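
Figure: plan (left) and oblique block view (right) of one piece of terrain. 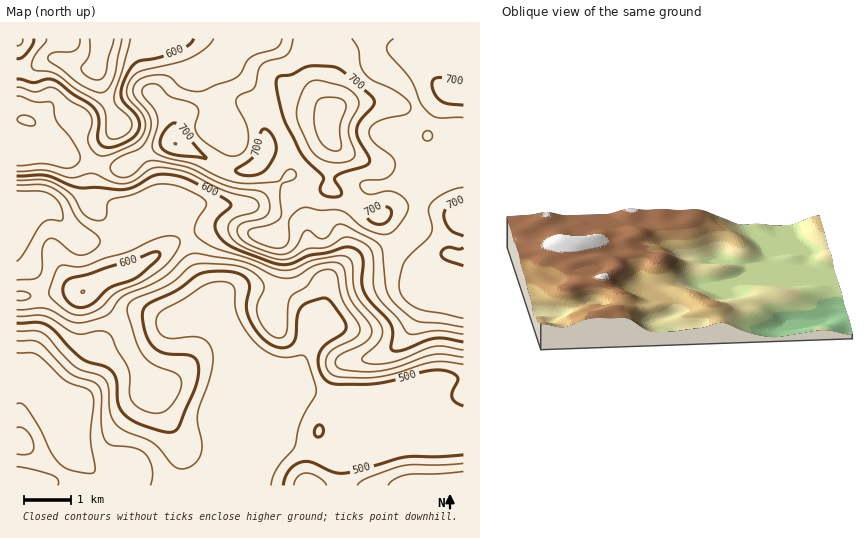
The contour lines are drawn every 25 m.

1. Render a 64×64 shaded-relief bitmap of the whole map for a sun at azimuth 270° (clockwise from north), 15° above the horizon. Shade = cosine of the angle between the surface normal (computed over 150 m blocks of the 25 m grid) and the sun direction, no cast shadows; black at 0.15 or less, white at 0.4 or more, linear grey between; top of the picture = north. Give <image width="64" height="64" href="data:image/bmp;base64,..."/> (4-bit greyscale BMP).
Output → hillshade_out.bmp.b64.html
<image width="64" height="64" href="data:image/bmp;base64,Qk12CAAAAAAAAHYAAAAoAAAAQAAAAEAAAAABAAQAAAAAAAAIAAATCwAAEwsAABAAAAAAAAAAAAAAABEREQAiIiIAMzMzAERERABVVVUAZmZmAHd3dwCIiIgAmZmZAKqqqgC7u7sAzMzMAN3d3QDu7u4A////AHeIiIh2Zmd3iaqYd3d3d3d3eKzcp1RFeImZmYh3d3d3iIiHd2Zndnd5qql3Znd3d3d3m8uXVEVoiZmZiHdnd3d3d2ZmZ3h2ZomqqYdmZ3d3d3eKu5ZERWeIiZmYdmZ3d3dlVEVomYdmeaqph2VWd3d3d3mqhlRWZ3eImYh2Znd3dlQzRXmql2Z5qqmHZEZ3d3d3d4mXZVZ3d3d4h3Zmd3dlMiJWeruXd3iaqYdURWd3d3d3eZh1Vmd3d3d3dmd3d2QhE2d6y6iIiJmYdlRFd3d3d3d4qoZFZ3d3d3d3d3d3VCElZ3rMuZiIiIdlQ0Z3d3d3d3iqlkRnd3d3d3d3d3dUITZ3es3KqZmIdlQzRnd3d3d3eKuWRGd3d3d3d3d3d1QiVnd53dy6mYdlQyJWd3d3d3d3mpZFZ3d3d3d3d3d3VCRnd3nO7cqZh2UyIkZ3d3d3d3eKl1Vnd3d3d3d3d3dUNWd3eM7+26mHZTIRNnd3d3d3d3mXZnd3d3d3d4d4iFVFd3d5zv/bqYdlQhEld3d3d3d3eJh3d3d3d3d3iIiIZVZ3d4m979ypd2VDIRRnd3d3d3d3iXZmZmZmd3d4mZh2ZniZmavd26h3ZVQhE2d3d3d3d3ebmHZmZVVWZniJmHd3irupmrzLqHZmVDISVnd3d3d3eL25d3ZlRERFZ4iId3irzKmImqqYZmZVQyJGd3d3d3d53tuXd2VDMzRWeIh3ibzMuYiJmYZVVWZUIkZ3d3d3d3rf7KiId1QyI0VniHeKzMuph4iYdURFZmUzRnd3d4h2ec7sqZmYdkMiNWeIZ4rMy6h3eIhkM0VnZURWd3eKqGRXrMupmqqpdTM1aIhmisy6l3d4h1ISRWd2VWZ3eLynQjWKqqqrvMuXU0VoiGZ5vLqHZniGQRJFZ3ZmZ3eL3KYgFGiaqrvM3Ll1RWiIZnmruoZWd3UxEkZ3d3d3d63clRAUZ4mrzM3dy4dmeIhmaKu6hlVWVCESRnd3d3d5zduEEBRnebzN3d3LqHd4iGZnm7qFQzMzIiNGZ3d3d3rdynQQFGeKzN3d3Muph3iIZVeau5YyERIjM0VWZ3d3i93JdCEkV5vN3d3My6h3d3dmVoq7ljEAATNERERWd3eLzLl1QzRWi97t3My7mHZmd2Znm8uXQhESIzMzM0Vmd4rMuYZVREWL7/3czLqXZmZnZmiry5dkQzMiIzMyM0Vniru6h2VURYvv/czMuYdmZnd3ibu5iHdmZDESIiIjRWeJq7qYdUM0e+/tzMupd2Z3d3iau5h4mYiHQyEREiNFZ3mru6hkMiR77+3dy5h3d3d3iJu6dmeZmZh1QyERNGZ3eKu7qGMRJGi93d3LmIiIiHeJq6hlV5mYiZh1MQE1d4iJq7uoUhI0Roq83cqYiJiHd5mrl1RXiZiImZhTIkaImau8u5cxE1UzWKvNuYiJmYdmmruWRFeZmHeJmXVEV4mqzNy6hSAUdjJGmruod4mZl3eau4VFaJmHd3iIh2Vomaze26h0ISWHQkeaqoZmeJqYd5q6hlaKqYZmd3iHd4mavN3KiHUyNodUabuoZDVnm6mHiamGebuoZVZ3d3d4iaqrzKiJl1NGd1V6u6dTI2ebuph4mXeb3JZURnd3d3iJqqqpmJq6dVZ3Zoq6l1MjV5u6mHiYiL3rhUNFZ3d3d4mZmZmJrNuGVndniYiIZDNHmrqYeIiKztp0RFVmZ3d3iJmZmYm825dniHd2Znh1RFaJqZh3eJvduWVWZURWd3iImqqZiKu7l3iYdlRFZ3ZVZ3eJiGZorNuXZnd1MjVneJmru6h3eJmHiZh1QzVndmZ3d3eIZWeruXZomYUgFGeIq8zLmHZmZneJmHVERWZmZ3d3d3dlV5qnVWirliATV4mszLmIdlREZ4mZdlRWZlVWd3d3d2VWiYZEWKunMRRomau6h3iIZDNXmqmGVVVVRFZ3d3d3ZmZ3ZUNGi7lkRomZmYdUaJmFM1iruYdkMzREVnd3d3dmd3dUMiRpupiau5dlVDRYq6dDWLy6l1IRI0Vmd3d3d3d3dkMiEkervN7bhTIiNWisuERpzLqGMAAkVmd3dmd3d3dlMzIQFYve//tzESRnd6y4VHrMuoUQADVnd3h2Znd3dlQ0QwAEed//+3MRNnd3rLdWi8y5dAABNWd3d3Zmd3dlQ0VkAARoz//qdCJGd3irl2esy6l0AAE1Znd3dmZndlQzRnQABHnf/9p1MjZ3ebqGeby6qXUgATRWZmd3dmZmVERWUwAFi+/+uXVDNWeKqHeJu7qZhjEBNFVmZ3iHd1VWZEQyAEjO/9uHZURGZ5mXd5qquph2QhE0RVVnmZh3RFd0IRETe//+uFRVVWd4iYeImZqqmHZTIjRFVniqqHdEaIQAATWd//2nQzRWeIiIiJmZmaqHZVMiNFVWibqXZkVocwACRq7//adDNFZ4iIiZqpiImYZVQyJFVmeaqYZmVWdiACNXrv/8mGVVZnd3iZq6mHiZdlVDM0VneJmYdmZUVVMjRVed/9qYh3d3d3d4q7qHd4h2ZVM0VneIiHdmd0MjREVVVp3+yYiIiIiHdniaqYd4h3d2VDRneIiHZmd3MQE1ZlM1nO64d4iZmZh3Z4mYiZmHZ3dkRGeIh3Zmd4chATVlMSSM7rhmeImaqYdmZ4iauoZmd2VFaIiGZmZ3hzEBNmUgFHvuyGZ3eJqql2ZmeJvLhmZ3ZURomYZmZ3d3"/>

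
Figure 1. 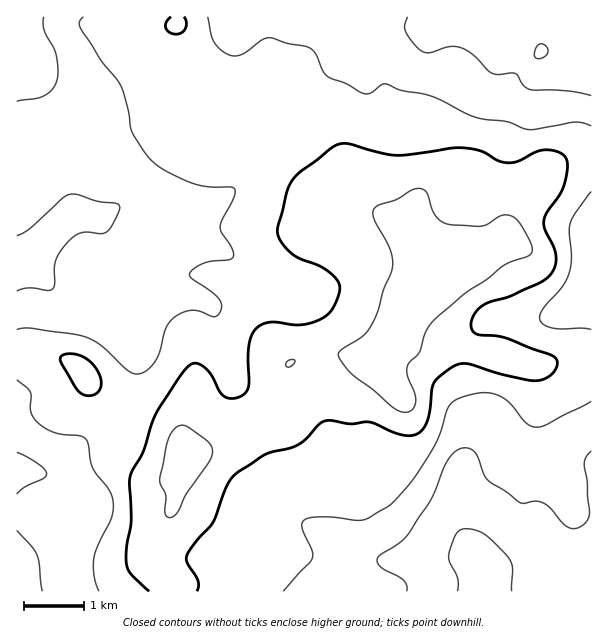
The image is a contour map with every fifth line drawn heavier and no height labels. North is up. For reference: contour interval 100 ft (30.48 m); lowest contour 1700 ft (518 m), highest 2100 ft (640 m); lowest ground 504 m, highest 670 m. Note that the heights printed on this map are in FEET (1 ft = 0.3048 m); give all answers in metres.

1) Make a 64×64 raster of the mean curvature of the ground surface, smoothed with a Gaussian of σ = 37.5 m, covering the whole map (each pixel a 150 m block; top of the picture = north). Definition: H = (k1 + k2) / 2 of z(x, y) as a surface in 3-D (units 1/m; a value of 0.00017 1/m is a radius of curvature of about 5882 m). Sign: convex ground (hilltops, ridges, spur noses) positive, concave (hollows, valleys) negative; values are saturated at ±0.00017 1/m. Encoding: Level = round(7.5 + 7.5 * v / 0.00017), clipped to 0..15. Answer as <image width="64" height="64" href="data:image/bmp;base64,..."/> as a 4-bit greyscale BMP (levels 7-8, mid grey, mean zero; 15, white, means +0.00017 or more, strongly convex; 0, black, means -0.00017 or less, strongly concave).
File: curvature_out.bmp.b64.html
<image width="64" height="64" href="data:image/bmp;base64,Qk12CAAAAAAAAHYAAAAoAAAAQAAAAEAAAAABAAQAAAAAAAAIAAATCwAAEwsAABAAAAAAAAAAAAAAABEREQAiIiIAMzMzAERERABVVVUAZmZmAHd3dwCIiIgAmZmZAKqqqgC7u7sAzMzMAN3d3QDu7u4A////AFV77ZVpupirzv/ah3eJmHeJqYrMzNzLmZmGNHrNyph3VWndlVi7qaq83LmIiau5iImZm7qrzLqYiZYzWKzKmIhVV7ymRqzKmIiIdmZ5vLl3iZmrhUVnd2Z4hjJGiZmZiFVVi7dEe8uFVWZUNFeJh3eJqqhBABI0RWZkIkVmZ5mYZlV6yVNZ3YVEVmVEVWdneJqpYyNEM0VmZUMkZ3ZWiZh3ZnrKZFjNuHdmVod3d4iZmGQiSKmHd3d2Q0abqFWJmIiIm8llV6vMzJZXmXeImZhkMjWbuqh2ZlVEWL3JZoqZiJmrp0RFeb3/yGeXZmd3dUNFebqauWVURFVnvbhnmqqImqp0IRSKvN7aiHVFVlVERniaqYq5ZlVEeHabp2eaqoiaqFMQA4zKq8upY0VmZmZ4mZmXiqmIdUWahoqXZ5mZmaqWQyESfdqJq8pzNWd4iZmYiYeJqZh1RauWeYd4iIipmGRFVUSO+4iay3M1ZniZmYiIh4maqGQ1mpiId3iIiHZUM1iZd6/9qIm6czVmZ4iIeImYiaqoYxOJmZh3iIiJMyIkeruXi925ibt0VmZniIiIq6iImrlSAmiZmHeId4gzRVVpunQ1jMqJzad4dUVniImruYiKu2ECV5mYiId2ZmZ4dlipYxFb3KvuuZl0RFZ3iJqpdmi8gxNXiIeJh2VmeJmXVohkIUvuzN2pqpd3dVZ3eJhUV72kJGZ3d4mXVWeImZhlZmUySu/bqHerzN23VWZ3dTNYzrUkZVZ4mpdUZ5mruoVFVUNI39p1RpvN7+pUVmdTJIzupCV1NGirqGVomqq7p1VVVEe+2mRFeZmc62RWZkIn3/5yJWQiR6u5d3iZiJqpmGVVVYvbdVVnZFraZVd2Mkv//UAUUxE2q7mIiHdlWKzchlVlacyWVFVDarhVaJczj//7MCVUIkerqZiIdkI2vv+mVWZovbhkNEWLtkRpl0bP/7UiVmU0aJqpmZl1MSfP/6ZVZnisynM0V621M1iGev/HMjVnh2eJmqqZiIdDa//9hlRFeKzLczZ4z9hUVni//XM1d3iZm8u7u6l3qqrf//plQzRorMlCR4rf/bmIi//5VZuoeJrv/93dyofe////t1QyI2i8tiJYms3u7tus/9hYzJZ4iv//7d3dy+7u3Lp1QzM0ec2kEmmqqZrN25mryXjKVFd4z/uYib3uy5h2ZVREREWL3qQTiruXZWiYVEjMmblCNWZnZDNFab2YZDM0RFVVVordpCWLu6dTNFVDN72oqmIjVDIhAREkeZdkM0RWZmZVaJqENXmql1QzRVVGq5istzIjNEQyEBJHunVEVmd3Z2VEVlM0Znd3ZlVWd1abl4vcgwAliGQyEkbslUVneId4l1REM0VmZmd3ZVZ3Vqy3aM/XIBWKlkMzRf2ERneJhnm6hmVWiZhmZmVUVWVGrbhmnfx0NGiZhlRVunVoiJmGabupmZq7qGVVVURFVDWKqGVq3tp0NHvbdVQSSKqYmnVpu7qqu7qGRFZmVFZ2Q1aJhle//7YyXP+mQwAq3KmpZWirqYiZhkM0V4h1WKhTNHu4Zp//2XV9/8YzEAfduqhVeaqXZmZTNGZomXaLyVIjfdp3r//Lzd//tTOSAXzcp1aamXZWZUNYqpmqmb3ZQiWv/Iiu6ov//+x0M+gQGM2mWKqHZmiIdnrLqau83bcyWd/8h5umau/qZUMz/GACiWNZuXdmeJqpmrqYi8y5hUWd/sllZ2RZzKUQI0PtpQASEUeYZmZmZ4mqqXZ6ynd2ad7KmFM0RGmqliAURMy6UAAjNFVmZlRERomYdnq5ZniLy5mZYyM0epmqdDRUu7uTFIlkNWZlVUMzV5h2irl4mpmHesuEIjWKmK7qhlSqq5Vq3JZFZlVWZUM1eIiauZq7llV77rZDNZqHr/64U5mqhozbl2ZmZniIdTNHiZmpq7qFRXrdyWVFeZie/8hCiaqHiqh2ZmeImauoUzV5qZmruXZVaJqqmHZoh53/2UKZmXZ5l2VWiqqrzMp0NFeZiKuod2ZVZ4mruXZVjf/rdMuYdmiYdVeaurzMyoVDRWdnm7h3dmVVZ4rLqEJc/9yo7ah2Z4mXeJqZqru6hlQ0REWKqIiHdlVWeJqqc0nLq7rtuYdmeamImYiJqqmIdkRENHmYd3h3ZniIiJqnRXd5u9upmHZnmYiIiIiZmYqpdmVWiZh2eIiJq7mHeKlDVmiruomZh2Z3d3d3d4mYi9uYh3eJmGVoiazduXZomENXeaqoeJmYd3d3dmZ3iYd63KmYd4iHVWiKztuWRGeXRHiaqYdWeJmHd3d2ZmZ5hmi6mZh2eIdUeInMp1MzV4ZFeZqpZURnmHZmZ4h2ZnmGZ5mIiHZ4h1WId4hkRERWdkRmd4dUNFeHVERXrLhmeZdoiHiIdmiHVpp1VVVWZlZ3Q0Q0RFVVZ3ZEVnnv2WZ5l2iYiJmHZ4dnu4U0Z4iYZoh2VTIidmd3ZVaavP/HVomXaJmZmphmdmi8lkR5qqlmiZmZdkR3d2VEas3MynVWiYZXmZiJmHZmaLuoVXq7qWV4mrupiHdlREaLupiHZnh3VEaJh3iZh2VXmphUabuoVGeau7qZdmZmeaqYd3eKy4UzRomHZ4mXZlVndkNHmodUV5u6mYlmebzMzKmImb7/lDNGiph3iZiIdlVVVERnZmVXm6mHiGaM//3My6q7z/+lNEaKqXeImZqoZ3iHVDRFZmebqHd3"/>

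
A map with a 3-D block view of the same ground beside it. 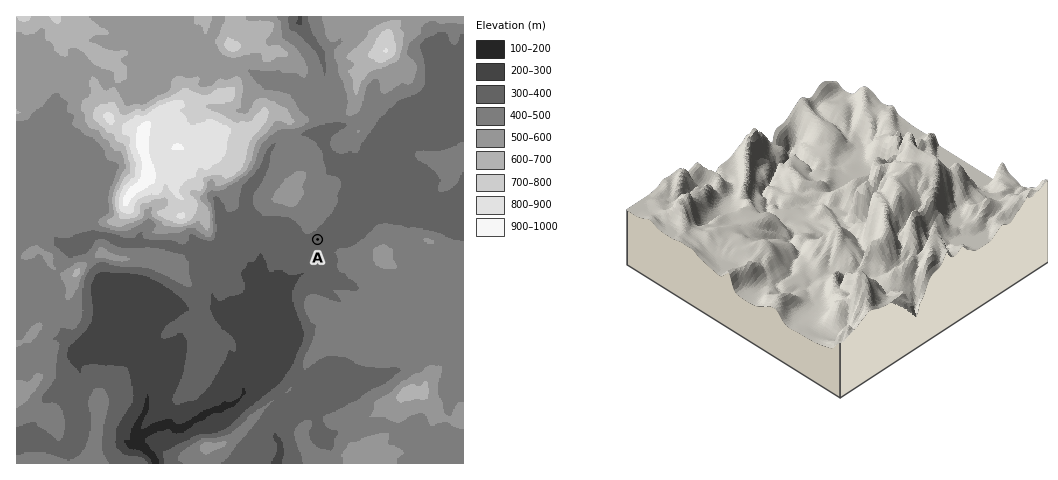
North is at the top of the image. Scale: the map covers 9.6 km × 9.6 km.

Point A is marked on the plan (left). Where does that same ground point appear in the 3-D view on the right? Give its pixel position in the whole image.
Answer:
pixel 802 250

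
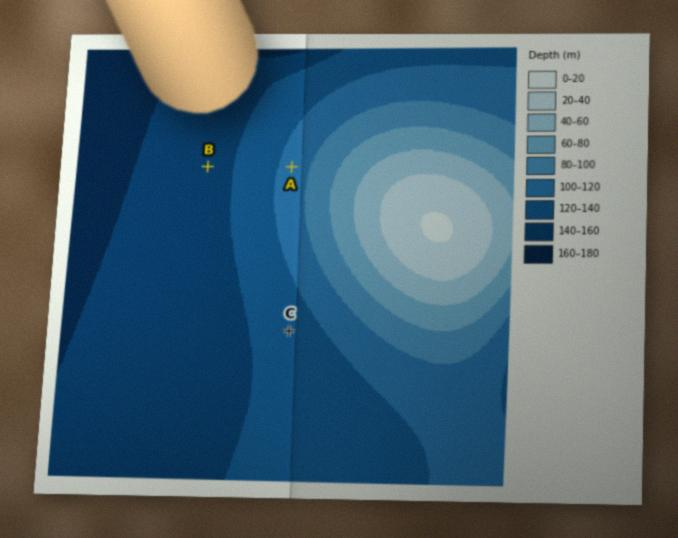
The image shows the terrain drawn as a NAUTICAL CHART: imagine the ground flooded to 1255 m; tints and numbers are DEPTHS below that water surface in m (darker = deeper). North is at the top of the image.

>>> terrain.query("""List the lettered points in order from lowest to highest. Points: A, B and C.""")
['B', 'C', 'A']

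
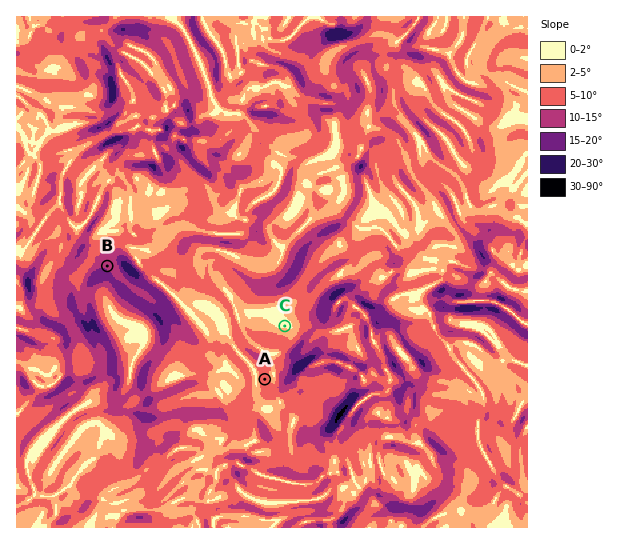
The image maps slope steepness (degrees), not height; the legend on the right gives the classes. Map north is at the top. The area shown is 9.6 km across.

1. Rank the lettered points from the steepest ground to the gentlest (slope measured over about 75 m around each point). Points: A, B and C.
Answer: B A C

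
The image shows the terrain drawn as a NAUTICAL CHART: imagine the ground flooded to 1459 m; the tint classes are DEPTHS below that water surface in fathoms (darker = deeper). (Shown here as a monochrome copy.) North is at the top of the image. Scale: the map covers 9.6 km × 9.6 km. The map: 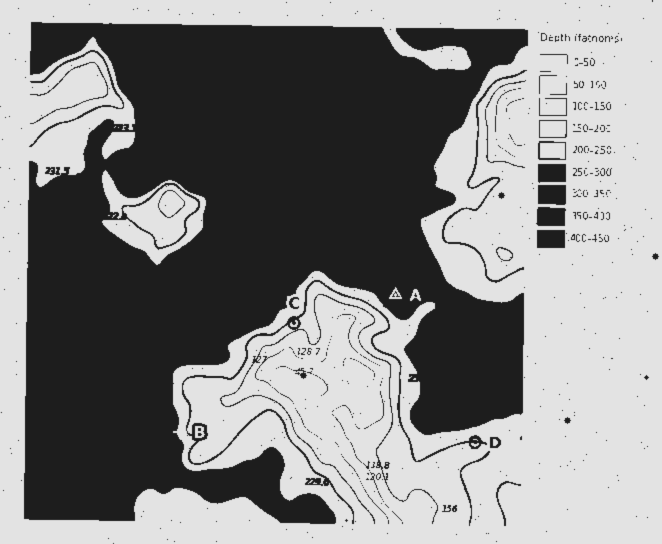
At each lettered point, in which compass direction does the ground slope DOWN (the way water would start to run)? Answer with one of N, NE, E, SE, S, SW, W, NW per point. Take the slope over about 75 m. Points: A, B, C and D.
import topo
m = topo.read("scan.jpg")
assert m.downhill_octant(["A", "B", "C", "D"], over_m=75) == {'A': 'E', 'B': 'W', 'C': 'NW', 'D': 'N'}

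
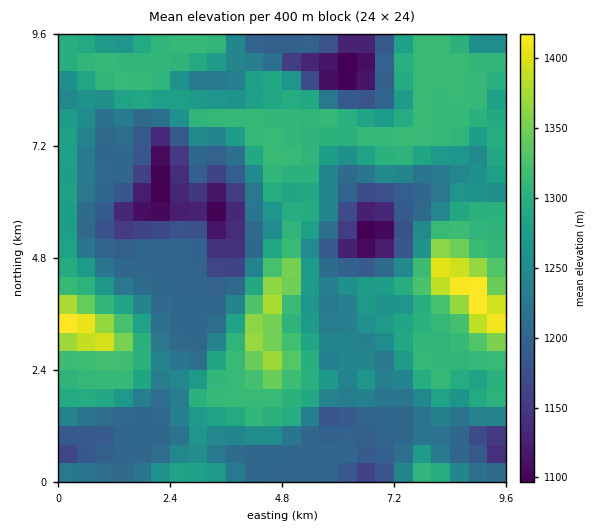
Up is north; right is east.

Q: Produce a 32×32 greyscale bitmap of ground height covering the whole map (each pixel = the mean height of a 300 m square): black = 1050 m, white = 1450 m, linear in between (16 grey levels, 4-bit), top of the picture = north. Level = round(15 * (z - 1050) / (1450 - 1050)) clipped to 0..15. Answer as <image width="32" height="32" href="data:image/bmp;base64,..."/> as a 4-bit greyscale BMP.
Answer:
<image width="32" height="32" href="data:image/bmp;base64,Qk12AgAAAAAAAHYAAAAoAAAAIAAAACAAAAABAAQAAAAAAAACAAATCwAAEwsAABAAAAAAAAAAAAAAABEREQAiIiIAMzMzAERERABVVVUAZmZmAHd3dwCIiIgAmZmZAKqqqgC7u7sAzMzMAN3d3QDu7u4A////AHdmZniZmXZmZmZVRXmph2ZWZmZniHZmZmZmZUVol2ZVRVVmZniHZmZmZmZWZ4ZlMlZVZmZnh3iIdmVWVmZmZUR2ZmZmd5iaqZhlVWZmd2Z3mYh2ZnmqqqqZdmZmZnh5mZqqmXZ5qqqqqZh4h3eZmJmqqqqHeJqqu6qYeId5qqmaqqqql3Z5qsy6l3h3iqqqqrvMupZmaKvMuoeHd5qqqqvd7cqGZmeby6qHd3iaqqrM7tupdmZmisupd3iImaqs7tyqmHZmZnrMqXZ4mImqve2qqXdmZmZovbl3eIiJrN7bqZdmZmZlV6zKd4iIms7u2pmGZmZmVEWaunZVVnm+27qXZlZmZlM1eqllMiNXrMqql2VVVWZSNWipdUIiRpu6qZZkMzNEMjV4qYZCIlaJqqqXZUIiMyI1iJmXVDRWZ5qZl2ZTIjQyNomZl2VFVmeIiJdmZSI1Q1aKmZdmZ2ZneIiYZmUyNVVnmqqXZ4iId3eJmGZmQjZmaKqqmYiaqpmYiZhmZkNWd4qqqqmaqqqqqZmYdmZVaKmqqqqqqqqqqqmZiHZ3d5qqqqqqqYh3iqqqqXiImZmYiHiZmYZUVoqqqqiImqqqhmZ4mZdCIjaaqqqpmaqqqpiHeIdTIiI2mqqqqqqqqqqqqXZlREMiNpqqqpmZiIiaqqqGZmZlMzWKqqh3"/>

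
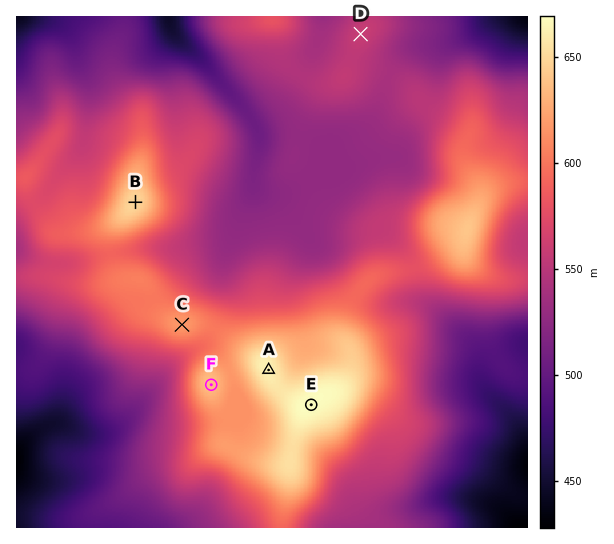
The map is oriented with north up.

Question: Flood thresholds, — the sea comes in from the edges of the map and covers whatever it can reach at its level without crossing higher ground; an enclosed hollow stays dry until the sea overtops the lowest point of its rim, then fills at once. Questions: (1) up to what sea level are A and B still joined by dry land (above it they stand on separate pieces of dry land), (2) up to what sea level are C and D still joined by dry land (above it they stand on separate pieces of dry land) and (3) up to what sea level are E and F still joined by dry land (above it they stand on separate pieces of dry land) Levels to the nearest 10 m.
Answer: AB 590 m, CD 540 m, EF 620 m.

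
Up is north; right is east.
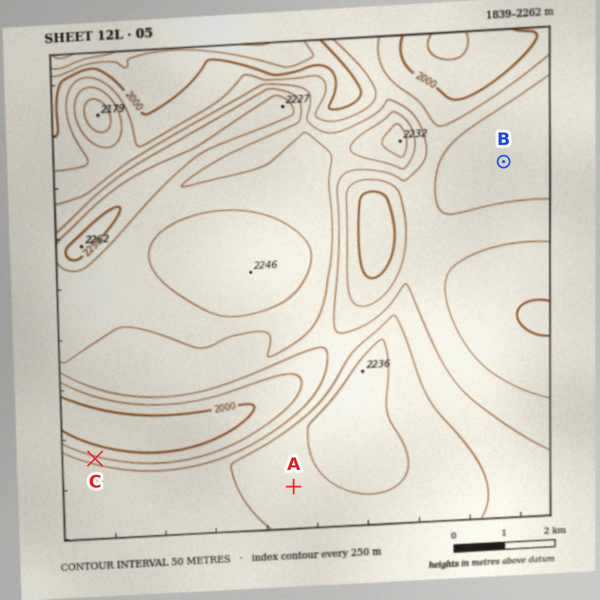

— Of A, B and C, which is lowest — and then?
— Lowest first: C B A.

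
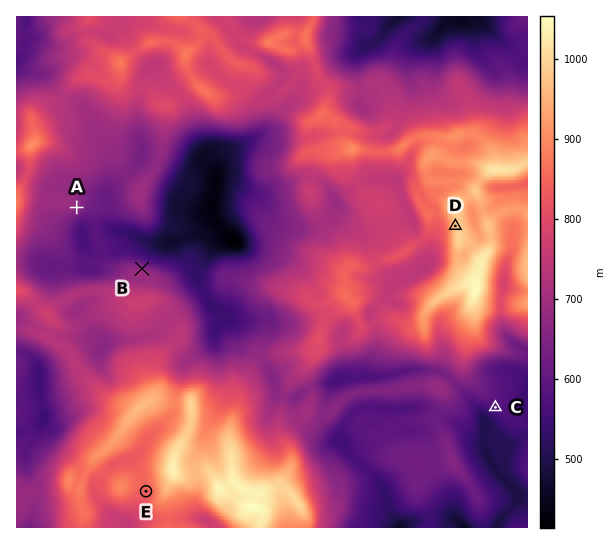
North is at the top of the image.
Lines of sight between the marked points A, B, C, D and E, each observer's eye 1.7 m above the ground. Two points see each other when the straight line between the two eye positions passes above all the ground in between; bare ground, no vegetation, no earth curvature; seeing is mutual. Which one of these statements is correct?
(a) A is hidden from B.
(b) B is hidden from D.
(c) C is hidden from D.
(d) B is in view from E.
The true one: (c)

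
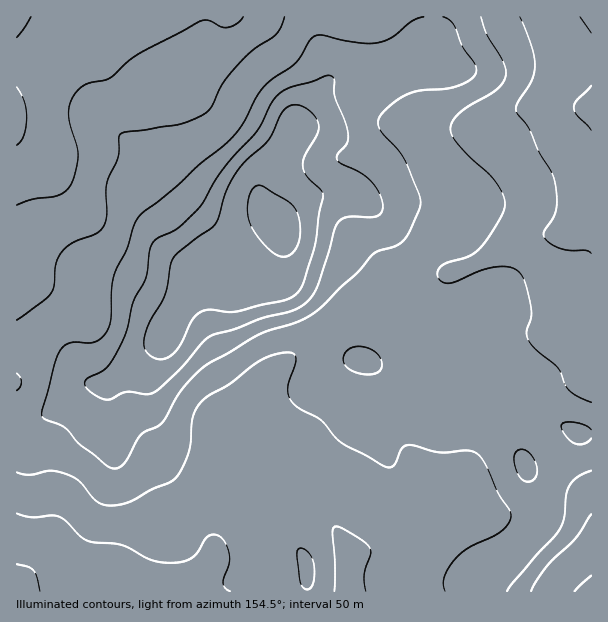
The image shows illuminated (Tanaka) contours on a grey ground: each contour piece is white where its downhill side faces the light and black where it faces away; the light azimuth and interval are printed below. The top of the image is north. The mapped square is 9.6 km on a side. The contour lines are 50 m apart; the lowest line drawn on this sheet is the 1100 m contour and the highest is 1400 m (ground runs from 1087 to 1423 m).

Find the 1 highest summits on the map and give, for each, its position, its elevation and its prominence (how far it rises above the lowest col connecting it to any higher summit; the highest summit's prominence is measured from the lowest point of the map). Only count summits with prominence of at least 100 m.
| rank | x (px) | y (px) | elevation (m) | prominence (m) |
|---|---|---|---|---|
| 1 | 279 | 228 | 1423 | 336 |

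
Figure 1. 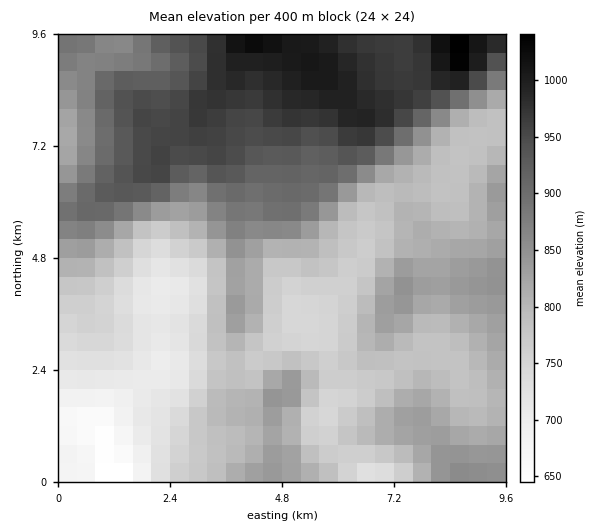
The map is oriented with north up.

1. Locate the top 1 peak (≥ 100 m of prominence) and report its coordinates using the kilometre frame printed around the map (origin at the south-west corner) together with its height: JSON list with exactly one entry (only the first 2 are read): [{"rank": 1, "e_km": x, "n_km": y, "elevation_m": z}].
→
[{"rank": 1, "e_km": 8.59, "n_km": 9.16, "elevation_m": 1045}]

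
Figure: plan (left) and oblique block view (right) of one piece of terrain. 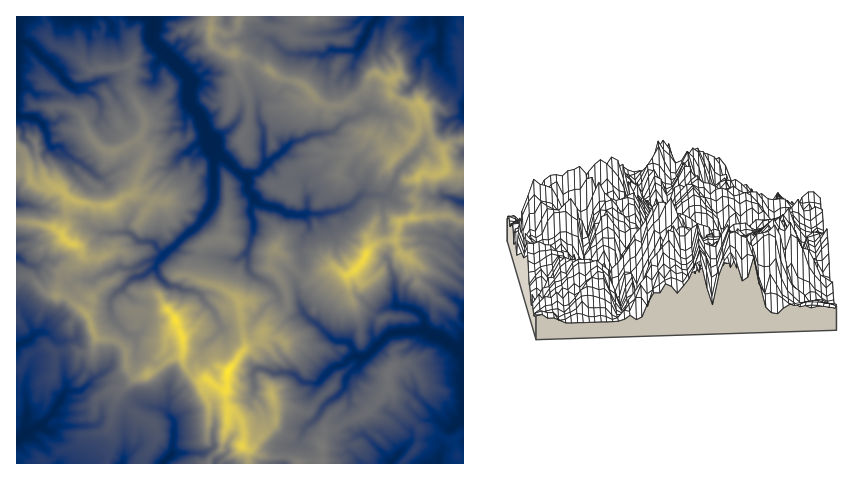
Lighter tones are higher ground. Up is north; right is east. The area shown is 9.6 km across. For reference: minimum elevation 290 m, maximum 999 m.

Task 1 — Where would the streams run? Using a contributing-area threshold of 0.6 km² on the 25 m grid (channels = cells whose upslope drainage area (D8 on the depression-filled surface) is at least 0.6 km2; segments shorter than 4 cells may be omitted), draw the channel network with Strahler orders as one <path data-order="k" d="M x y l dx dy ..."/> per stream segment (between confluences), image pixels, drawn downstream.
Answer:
<path data-order="1" d="M124 459l-2 4"/><path data-order="2" d="M173 453l-11 10"/><path data-order="1" d="M202 453l-29 0"/><path data-order="1" d="M383 453l8 8 0 1"/><path data-order="1" d="M399 453l0 1-1 0 0 1-7 7"/><path data-order="1" d="M300 440l0-2 5-11 7-4 7-7 4-10 6-6 7-3 8-8 2-11 2-3 13-13 0-2 3-2 3-2"/><path data-order="2" d="M24 433l-7 6"/><path data-order="1" d="M52 431l-5 0-5-4-2 0"/><path data-order="2" d="M40 427l-5 0-6 6-5 0"/><path data-order="1" d="M437 417l11 11 4 0 6-5 5-2"/><path data-order="2" d="M168 414l6 7-1 32"/><path data-order="1" d="M164 410l4 4"/><path data-order="1" d="M168 403l0 11"/><path data-order="1" d="M26 399l1 17-2 4 0 12-1 1"/><path data-order="1" d="M253 393l2-3-2-18 4-3 8 0 9 5 4 0 1-2 9 0 7 3 10 8 13 0 2-1 14-15 7-2 8-7 7-2"/><path data-order="1" d="M95 378l-1 0-14 13-14 0-5 7 0 4-6 5-1 5-14 15"/><path data-order="2" d="M356 356l11 0"/><path data-order="2" d="M367 356l22-22 2-1 5 0 1-1 28-2"/><path data-order="1" d="M136 353l1-4-1-13-2-1-7-1-14-14-2-6 0-5-1-1 0-7 2-4 6-6 4-1 9-11 6-2 4 0 7-6 7-4"/><path data-order="1" d="M208 342l14-13 0-2-6-9-2-7-12-12-1-4-2-2-5-2-8 0-10-5-7 0-2-1-8-8-4-10"/><path data-order="1" d="M47 333l-9 0-10 8-8 2-3 3"/><path data-order="2" d="M425 330l5 4 14 5 19 16"/><path data-order="1" d="M300 305l4 8 8 8 4 2 17 17 2 1 13 1 3 4 5 10"/><path data-order="1" d="M278 295l-1-3-7-8-15-7-6-6-1-4 0-11-2-1 2-4"/><path data-order="1" d="M92 280l11-7 8-1 6-5 16 2 13-7 12 0 1-2"/><path data-order="1" d="M393 276l2 2 0 21 1 1 0 4 4 3 11 1 7 4 6 6 1 3 0 9"/><path data-order="2" d="M155 267l4-7"/><path data-order="1" d="M34 266l-9-3-4-4-4-2"/><path data-order="2" d="M159 260l3-4 6-5"/><path data-order="1" d="M236 259l3-1 9-7"/><path data-order="2" d="M168 251l33-29 12-20 0-3 1-2 0-40-7-9 0-11"/><path data-order="2" d="M248 251l3-10 0-4 2-5 0-11-2-5 0-9 2-5 0-6"/><path data-order="1" d="M452 242l11 11"/><path data-order="1" d="M304 236l4-5 1-8-4-7-3-1"/><path data-order="1" d="M102 232l25 0 4 2 9 8 12 0 10 11 3 0 3-2"/><path data-order="2" d="M302 215l-15-1-9-6-18-4-7-8"/><path data-order="2" d="M306 214l-4 1"/><path data-order="1" d="M29 206l-1-2-11 0"/><path data-order="1" d="M447 197l4 0 5 4 7 1"/><path data-order="3" d="M253 196l-5-6 0-9-6-6"/><path data-order="2" d="M361 195l-12 12-2 0-4 2-3 0-5 2-6 0-4 3-19 0"/><path data-order="1" d="M306 193l1 2 0 18-1 1"/><path data-order="1" d="M363 190l-2 5"/><path data-order="1" d="M98 176l-18-15-5-1-4-3-4-3-7-8-5 0-1 1-4-1-2-3-1-10-5-9-4-5-5-2-12 0-4-4"/><path data-order="3" d="M242 175l-25-23-1-2 0-9-6-4-3 0"/><path data-order="2" d="M264 167l-7 6-5 0-3 2-7 0"/><path data-order="1" d="M178 159l5-6 5-1 8-8 10 0 0-10"/><path data-order="1" d="M413 158l-15 14-6 14-7 9-24 0"/><path data-order="3" d="M206 134l0-3-4-7-1-6-2-5-7-7"/><path data-order="1" d="M186 117l6-7 0-4"/><path data-order="1" d="M390 117l-2-2-9-2-4-3-5 0-15 8-8 1-14 13-13 1-1 1-7 0-11 6-4 0-6 3-13 12-5 3-9 9"/><path data-order="1" d="M101 108l-2-7-5-7-7-4-10 0-4-3"/><path data-order="3" d="M192 106l-3-3 0-16 1-2 0-7-25-25"/><path data-order="1" d="M258 103l0 14 1 1 0 4 5 8 0 29 1 1 0 5-1 2"/><path data-order="2" d="M73 87l-2 0-4-7-18-18-6-3-15-16-2-1-8 0-1-3"/><path data-order="1" d="M104 80l-6 1-6 3-4 0-7 3-8 0"/><path data-order="1" d="M17 73l0-34"/><path data-order="1" d="M154 67l11-12 0-2"/><path data-order="1" d="M440 63l0-20"/><path data-order="1" d="M419 59l7-7 9-2 2-3 3-4"/><path data-order="1" d="M357 55l0-6"/><path data-order="3" d="M165 53l-13-14 0-7 2-5 0-5-1-2-5-3"/><path data-order="2" d="M357 49l4-3 3-8 3-3 3-10 7-8"/><path data-order="2" d="M440 43l0-18-1-1-1-7"/><path data-order="2" d="M17 39l0-22"/><path data-order="1" d="M270 39l11 10 7 5 31 0 1 1 5 0 4-5 27 0 1-1"/><path data-order="1" d="M111 22l-6-5"/><path data-order="1" d="M356 22l8-5"/>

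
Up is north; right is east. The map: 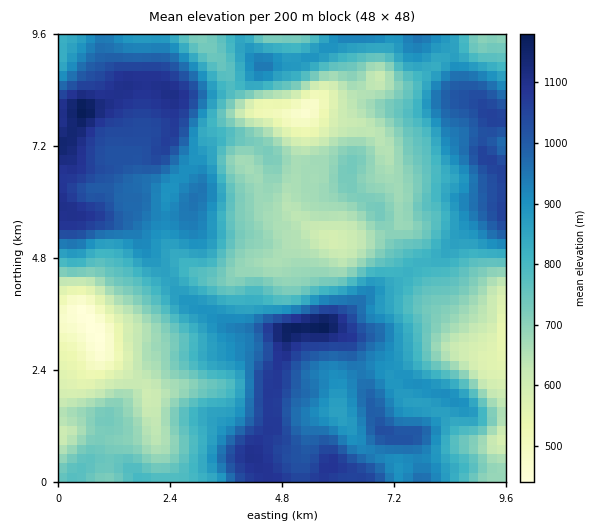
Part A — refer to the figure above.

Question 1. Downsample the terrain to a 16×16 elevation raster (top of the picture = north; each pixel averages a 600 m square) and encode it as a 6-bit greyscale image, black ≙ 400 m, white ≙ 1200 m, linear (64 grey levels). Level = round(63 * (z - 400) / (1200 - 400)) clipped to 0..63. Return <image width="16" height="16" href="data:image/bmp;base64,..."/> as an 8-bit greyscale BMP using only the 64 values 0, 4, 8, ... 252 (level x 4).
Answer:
<image width="16" height="16" href="data:image/bmp;base64,Qk02BQAAAAAAADYEAAAoAAAAEAAAABAAAAABAAgAAAAAAAABAAATCwAAEwsAAAABAAAAAAAAAAAAAAEBAQACAgIAAwMDAAQEBAAFBQUABgYGAAcHBwAICAgACQkJAAoKCgALCwsADAwMAA0NDQAODg4ADw8PABAQEAAREREAEhISABMTEwAUFBQAFRUVABYWFgAXFxcAGBgYABkZGQAaGhoAGxsbABwcHAAdHR0AHh4eAB8fHwAgICAAISEhACIiIgAjIyMAJCQkACUlJQAmJiYAJycnACgoKAApKSkAKioqACsrKwAsLCwALS0tAC4uLgAvLy8AMDAwADExMQAyMjIAMzMzADQ0NAA1NTUANjY2ADc3NwA4ODgAOTk5ADo6OgA7OzsAPDw8AD09PQA+Pj4APz8/AEBAQABBQUEAQkJCAENDQwBEREQARUVFAEZGRgBHR0cASEhIAElJSQBKSkoAS0tLAExMTABNTU0ATk5OAE9PTwBQUFAAUVFRAFJSUgBTU1MAVFRUAFVVVQBWVlYAV1dXAFhYWABZWVkAWlpaAFtbWwBcXFwAXV1dAF5eXgBfX18AYGBgAGFhYQBiYmIAY2NjAGRkZABlZWUAZmZmAGdnZwBoaGgAaWlpAGpqagBra2sAbGxsAG1tbQBubm4Ab29vAHBwcABxcXEAcnJyAHNzcwB0dHQAdXV1AHZ2dgB3d3cAeHh4AHl5eQB6enoAe3t7AHx8fAB9fX0Afn5+AH9/fwCAgIAAgYGBAIKCggCDg4MAhISEAIWFhQCGhoYAh4eHAIiIiACJiYkAioqKAIuLiwCMjIwAjY2NAI6OjgCPj48AkJCQAJGRkQCSkpIAk5OTAJSUlACVlZUAlpaWAJeXlwCYmJgAmZmZAJqamgCbm5sAnJycAJ2dnQCenp4An5+fAKCgoAChoaEAoqKiAKOjowCkpKQApaWlAKampgCnp6cAqKioAKmpqQCqqqoAq6urAKysrACtra0Arq6uAK+vrwCwsLAAsbGxALKysgCzs7MAtLS0ALW1tQC2trYAt7e3ALi4uAC5ubkAurq6ALu7uwC8vLwAvb29AL6+vgC/v78AwMDAAMHBwQDCwsIAw8PDAMTExADFxcUAxsbGAMfHxwDIyMgAycnJAMrKygDLy8sAzMzMAM3NzQDOzs4Az8/PANDQ0ADR0dEA0tLSANPT0wDU1NQA1dXVANbW1gDX19cA2NjYANnZ2QDa2toA29vbANzc3ADd3d0A3t7eAN/f3wDg4OAA4eHhAOLi4gDj4+MA5OTkAOXl5QDm5uYA5+fnAOjo6ADp6ekA6urqAOvr6wDs7OwA7e3tAO7u7gDv7+8A8PDwAPHx8QDy8vIA8/PzAPT09AD19fUA9vb2APf39wD4+PgA+fn5APr6+gD7+/sA/Pz8AP39/QD+/v4A////AHBsdGx4mMzYyNTIsKSgfFxQaGBQbJTE1MC8pLi8nHBMUGBcTHCMoNC0nKC4oJiUZDQ4SExgdJTQvKSoqJyUdEAoGDhUdJCkyNC8uKSMZEQ0GBQ8XHyYqMjk6NCshGBMOCA0WHiUjISEhKSsmHxsYERkaHyQhHRgWFhcZICEgHRgrJicnJiQZFhQRERcbICQnNjMuKiomGhUTExUZGB4oMDQwLiopJxkWFRYZFxcgKDE3MjAxKiMXGBUWGRUZICsyOTQyMy8hGhMMDhMUGyUtMTk4NTU0JBYOCgoSFx0qMTIsMzU1MCIiJiAXFxQeJisnJCwqKiMbIyIgJSQjKCYgGw="/>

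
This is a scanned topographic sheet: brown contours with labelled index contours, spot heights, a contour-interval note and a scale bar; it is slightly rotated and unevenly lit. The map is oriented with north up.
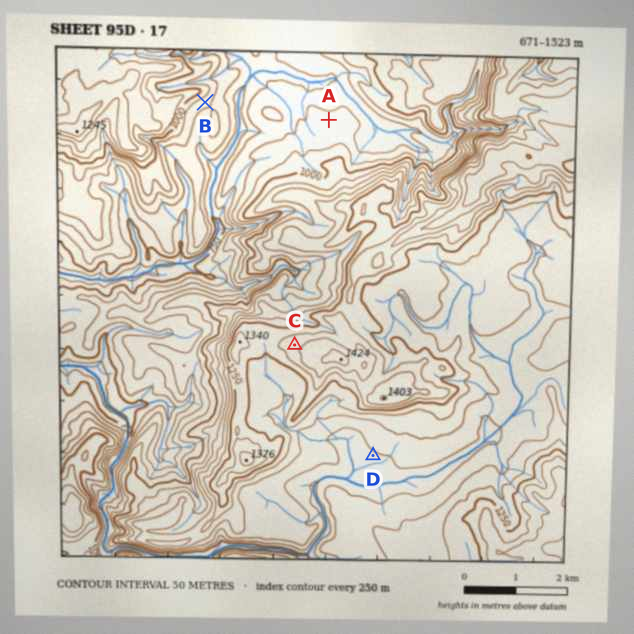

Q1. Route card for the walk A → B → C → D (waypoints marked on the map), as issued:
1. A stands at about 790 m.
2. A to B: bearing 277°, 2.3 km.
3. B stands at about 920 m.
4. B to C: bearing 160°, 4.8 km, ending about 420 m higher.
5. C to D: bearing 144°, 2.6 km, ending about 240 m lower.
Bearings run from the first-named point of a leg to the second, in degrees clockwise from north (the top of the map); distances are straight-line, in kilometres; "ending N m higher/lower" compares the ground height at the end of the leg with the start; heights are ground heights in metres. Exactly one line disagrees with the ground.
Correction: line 1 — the height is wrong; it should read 930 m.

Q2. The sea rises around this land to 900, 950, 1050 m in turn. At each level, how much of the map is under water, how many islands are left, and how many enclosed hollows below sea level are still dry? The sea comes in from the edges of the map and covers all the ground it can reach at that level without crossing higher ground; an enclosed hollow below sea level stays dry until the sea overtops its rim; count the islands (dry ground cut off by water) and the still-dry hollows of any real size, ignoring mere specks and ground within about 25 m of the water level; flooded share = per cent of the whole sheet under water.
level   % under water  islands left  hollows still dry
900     21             0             0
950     27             0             0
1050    37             0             0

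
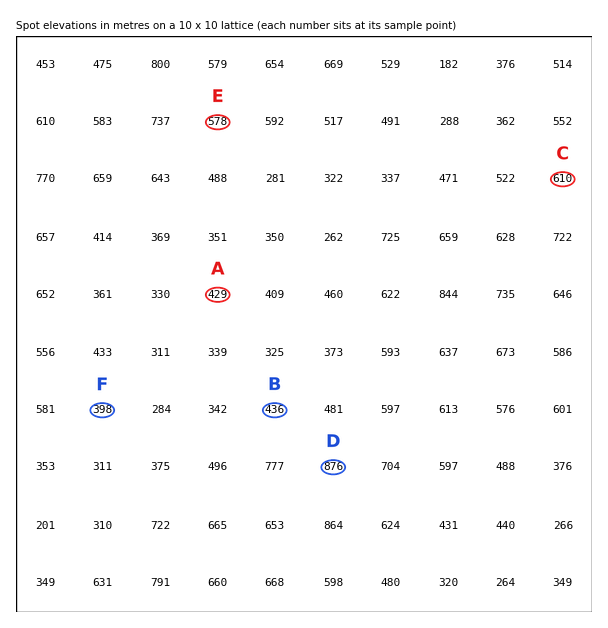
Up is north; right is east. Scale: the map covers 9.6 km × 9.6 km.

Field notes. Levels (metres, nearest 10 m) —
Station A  430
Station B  440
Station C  610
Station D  880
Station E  580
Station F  400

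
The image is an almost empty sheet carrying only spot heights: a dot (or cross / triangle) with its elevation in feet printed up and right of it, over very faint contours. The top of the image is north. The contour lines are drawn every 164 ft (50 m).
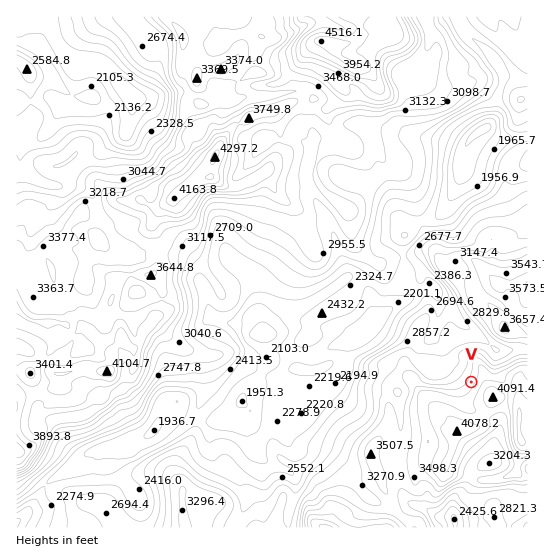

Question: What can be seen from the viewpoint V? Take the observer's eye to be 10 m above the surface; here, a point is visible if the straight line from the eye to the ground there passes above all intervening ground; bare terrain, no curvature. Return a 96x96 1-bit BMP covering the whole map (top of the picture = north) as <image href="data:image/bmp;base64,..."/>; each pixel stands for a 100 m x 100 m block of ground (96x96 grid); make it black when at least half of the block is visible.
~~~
<image width="96" height="96" href="data:image/bmp;base64,Qk2+BAAAAAAAAD4AAAAoAAAAYAAAAGAAAAABAAEAAAAAAIAEAAATCwAAEwsAAAIAAAAAAAAA////AAAAAAAAAAAAAAAAAAAAAAAAAAAAAAAAAAAAAAAAAAAAAAAAAAAAAAAAAAAAAAAAAAAAAAAAAAAAAAAAAAAAAAAAAAAAAAAAAAAAAAAAAAAAAAAAAAAAAAAAAAAAAAAAAAAAAAAAAAAAAAAAAAAAAAAAAAAAAAAAAAAAAAAAAAAAAAAAAAAAAAAAAAAAAAAAAAAAAAAAAAAAAAAAAAAAAADAAAAAAAAAAAAAAADwAAAAAAAAAAAAAAD4AAAAAAAAAAAAAAD8AAAAAAAAAAAAAAD+AAAAAAAAAAAAAAD/gAAAAAAAAAAAEAD/vAAAAAAAAAAAOAD/vwAAAAAAAAAAOAD//8AAAAAAAAAAcADAf/gAAAAAAAAB8ADAfP4AAAAAAAAB8ADAf/8AAAAAAAAD/ACA//+AAAAAAAAP/4AA/n+AAAAAAAAf/wAAwHfAAAAAAAA//wAAAHfgAAAAAAA//gAAAHPgAAAAAAA//gAAADPwAAAAAAB//gAAACP/AAAAAAD//AAAACP54AAAAAB/+AAAAAP/8AAAAAB/gACAAAf//AAAAAA/gAAAAA3//gAAAAA/gAAAAAj//wAAAAA/wAAAAAD//4AAAAAewAAAAAB//4AAAAAOwAAAAAA//8AAAAAOwAAAAAA//8AAfAAGbwAAAAAf8+AAPwAGf4AAAAAf4//8HwACfwAAACAf4///B4AAf0AAADAf5///w4AE/+AAADAfx///4cgf/9AAABB/z///+f4/94AAABB/////////54AAAAA/////////hwAAAAAf////////DgAAAAAf///////8OAAAAAAf///x//f4AAAAAAAf///h//AAAAAAAAD////h//AAAAAAAAD//7/D9/wAAAAAAAB//7//9/4AAAAAAAB/////5/4AAAAAGAB/////5/4AAAAAGAA/////7/4AAAAAAAAf////3/4AAAAAAAAH//////8AAAAAAAAH////+P8AAAAAAAAD////4H+AAAAAAAAB////wH+AAAAAAAAAfz/+gH/AAAAAAAAAHwf8gP/AAAAAAAAABwP8gf/AAAAAAAAAB4H8h//AAAAAAAAAB4D8//+AAAAAAAAAB4B8//+AAAAAAAAAA4A8f/+AAAAAAAAAAwAcP/8AAAAAAAAAAQAOH/8AAAAAAAAAAQAOPH8AAAAAAAAAAIB+eH8AAAAAAAAAAD//+P/4AAAAAAAAAB//+f/+AAAAAAAAAA//////AAAAAAAAAAB/v///gAAAAAAAAAAcH///wAAAAAAAAAAEH///wAAAAAAAAAAAH///4AAAAAAAAAAAf/x/4AAAAAAAAAA89/gfAAAAAAAAAAA/x/APAAAAAAAAAAA/z/AHAAAAAAAAAAAf//8DAAAAAAAAAAAP/B+DwAAAAAAAAAAH8B/DwAAAAAAAAAAD8B/hAAAAAAAAAAAB+A/wAAAAAAAAAAAAAH/wAAAAAAAAAAAAAH+AAAAAAAAAAAAAAAAAAAAAAAAAAAAAAAAAAAAAAAAAAAAAAMAAAAA="/>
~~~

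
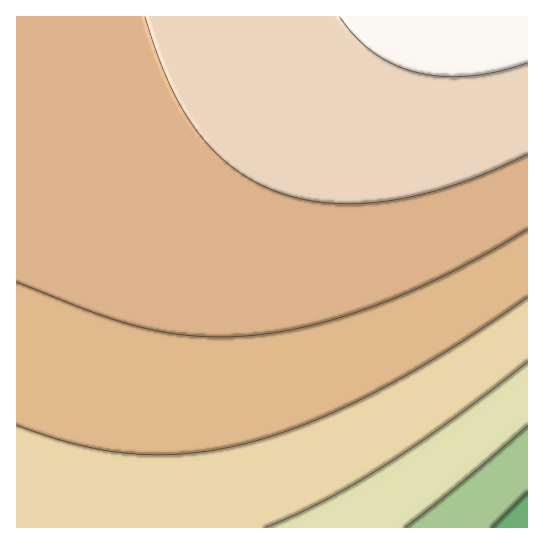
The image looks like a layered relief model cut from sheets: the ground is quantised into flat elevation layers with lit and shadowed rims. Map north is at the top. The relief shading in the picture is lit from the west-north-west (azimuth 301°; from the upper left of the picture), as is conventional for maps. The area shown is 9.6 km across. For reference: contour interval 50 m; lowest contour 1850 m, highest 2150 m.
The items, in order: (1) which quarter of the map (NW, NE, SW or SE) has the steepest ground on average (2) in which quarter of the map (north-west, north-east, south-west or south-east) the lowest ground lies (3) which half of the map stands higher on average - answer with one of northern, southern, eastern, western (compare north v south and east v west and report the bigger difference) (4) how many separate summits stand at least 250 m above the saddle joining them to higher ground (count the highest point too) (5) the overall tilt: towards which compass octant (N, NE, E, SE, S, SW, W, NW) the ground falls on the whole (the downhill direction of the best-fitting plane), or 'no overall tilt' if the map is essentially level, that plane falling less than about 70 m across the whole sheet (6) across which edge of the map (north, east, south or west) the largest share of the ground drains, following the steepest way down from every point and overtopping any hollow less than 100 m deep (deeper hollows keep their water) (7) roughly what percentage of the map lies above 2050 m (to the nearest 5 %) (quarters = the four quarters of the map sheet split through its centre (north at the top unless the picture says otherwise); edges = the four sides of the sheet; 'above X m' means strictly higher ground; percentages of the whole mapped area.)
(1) The steepest ground, on average, is in the south-east quarter.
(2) The lowest point lies in the south-east quarter of the map.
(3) Taken as a whole, the northern half is higher than the southern.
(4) There is 1 summit with 250 m or more of prominence.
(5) The general tilt is down to the south (the land rises towards the north).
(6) The largest share of the runoff leaves by the southern edge.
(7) Ground above 2050 m makes up about 55 % of the sheet.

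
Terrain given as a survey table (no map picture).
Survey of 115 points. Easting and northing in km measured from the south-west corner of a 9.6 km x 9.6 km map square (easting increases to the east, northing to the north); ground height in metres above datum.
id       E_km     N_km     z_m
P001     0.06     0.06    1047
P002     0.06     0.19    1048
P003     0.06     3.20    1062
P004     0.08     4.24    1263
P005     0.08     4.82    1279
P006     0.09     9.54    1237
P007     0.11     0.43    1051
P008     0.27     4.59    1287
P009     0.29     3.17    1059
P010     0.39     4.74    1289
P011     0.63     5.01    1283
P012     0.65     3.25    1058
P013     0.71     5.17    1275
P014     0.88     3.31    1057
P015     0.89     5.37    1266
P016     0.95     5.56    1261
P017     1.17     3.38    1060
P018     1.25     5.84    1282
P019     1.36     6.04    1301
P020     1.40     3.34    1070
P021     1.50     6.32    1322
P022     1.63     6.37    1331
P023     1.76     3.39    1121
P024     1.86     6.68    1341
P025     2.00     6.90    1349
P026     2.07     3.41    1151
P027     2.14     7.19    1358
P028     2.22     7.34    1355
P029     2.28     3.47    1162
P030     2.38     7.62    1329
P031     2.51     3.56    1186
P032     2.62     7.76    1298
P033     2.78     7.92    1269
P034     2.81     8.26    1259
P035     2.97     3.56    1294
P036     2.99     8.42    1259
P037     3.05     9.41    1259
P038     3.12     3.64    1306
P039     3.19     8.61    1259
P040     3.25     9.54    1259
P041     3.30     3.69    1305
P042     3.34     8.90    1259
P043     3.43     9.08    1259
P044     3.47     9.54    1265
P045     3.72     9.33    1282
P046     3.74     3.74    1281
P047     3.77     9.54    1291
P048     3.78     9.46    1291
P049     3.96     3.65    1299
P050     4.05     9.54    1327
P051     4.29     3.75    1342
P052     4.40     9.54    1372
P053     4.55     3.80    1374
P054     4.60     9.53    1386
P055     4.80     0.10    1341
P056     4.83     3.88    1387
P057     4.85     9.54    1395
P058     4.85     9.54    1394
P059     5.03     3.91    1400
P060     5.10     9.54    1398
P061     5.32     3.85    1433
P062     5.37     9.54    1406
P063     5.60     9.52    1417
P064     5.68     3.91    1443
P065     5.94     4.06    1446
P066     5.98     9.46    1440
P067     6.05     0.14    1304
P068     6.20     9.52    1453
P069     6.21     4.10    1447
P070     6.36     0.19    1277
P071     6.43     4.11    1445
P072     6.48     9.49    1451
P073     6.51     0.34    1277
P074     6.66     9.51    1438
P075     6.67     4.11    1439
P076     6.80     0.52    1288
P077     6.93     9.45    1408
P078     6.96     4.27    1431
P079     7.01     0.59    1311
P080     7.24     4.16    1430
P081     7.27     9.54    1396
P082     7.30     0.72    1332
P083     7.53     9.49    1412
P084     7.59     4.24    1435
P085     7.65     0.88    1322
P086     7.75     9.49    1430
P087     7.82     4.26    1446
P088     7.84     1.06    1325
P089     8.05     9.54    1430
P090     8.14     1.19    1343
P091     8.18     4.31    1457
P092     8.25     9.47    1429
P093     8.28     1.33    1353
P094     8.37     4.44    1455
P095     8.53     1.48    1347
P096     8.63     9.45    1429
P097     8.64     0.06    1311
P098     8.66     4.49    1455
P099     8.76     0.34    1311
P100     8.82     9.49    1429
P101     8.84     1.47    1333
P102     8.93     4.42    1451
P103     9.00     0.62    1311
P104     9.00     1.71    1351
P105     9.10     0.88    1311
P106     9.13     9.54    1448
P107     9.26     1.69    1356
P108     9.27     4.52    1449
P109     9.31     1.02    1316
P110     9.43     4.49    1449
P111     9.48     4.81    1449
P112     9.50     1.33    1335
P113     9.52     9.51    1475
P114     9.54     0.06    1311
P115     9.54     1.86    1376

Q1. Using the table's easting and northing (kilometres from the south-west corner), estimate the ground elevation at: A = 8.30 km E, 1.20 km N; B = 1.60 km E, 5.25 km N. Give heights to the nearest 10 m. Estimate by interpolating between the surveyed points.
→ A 1340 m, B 1300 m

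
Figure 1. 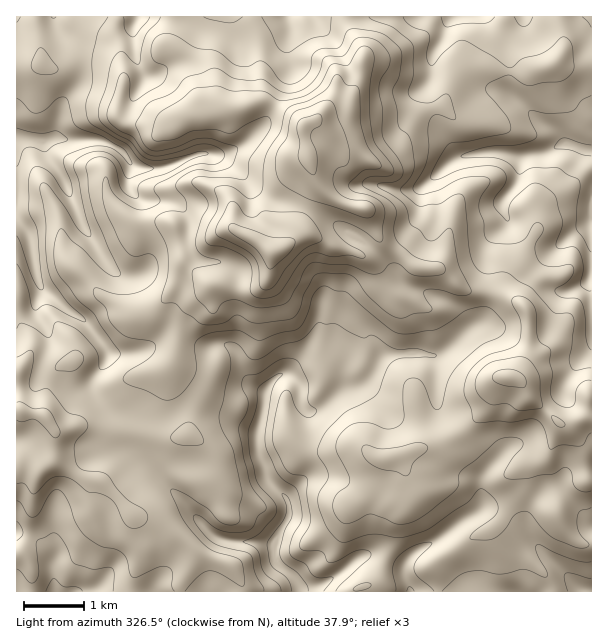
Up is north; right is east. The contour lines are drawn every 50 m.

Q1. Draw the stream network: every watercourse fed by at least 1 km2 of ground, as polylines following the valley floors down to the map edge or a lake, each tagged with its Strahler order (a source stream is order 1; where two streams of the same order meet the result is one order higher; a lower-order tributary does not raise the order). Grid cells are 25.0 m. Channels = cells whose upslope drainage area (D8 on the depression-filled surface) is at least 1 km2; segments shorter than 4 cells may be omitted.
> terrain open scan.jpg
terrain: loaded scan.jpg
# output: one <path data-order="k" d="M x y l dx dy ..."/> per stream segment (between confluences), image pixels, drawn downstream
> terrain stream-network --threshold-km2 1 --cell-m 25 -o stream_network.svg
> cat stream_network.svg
<path data-order="1" d="M95 588l-2 2-9 0-1 1-12 0"/><path data-order="2" d="M275 560l21 19 3 6 0 3"/><path data-order="1" d="M551 560l30 30 3 1 7 0"/><path data-order="1" d="M54 558l-1 3 0 30 1 0"/><path data-order="1" d="M357 558l-15 14-1 0-5 4-4 2-3 3-9 4-5 0-1 2-14 0-1 1"/><path data-order="1" d="M143 462l3 2 40 40 0 2 6 6 0 1 20 21 9 5 3 0 1 1 9 0 2 2 36 0 0 10 1 2 0 4 2 2"/><path data-order="1" d="M498 458l-12 12 0 1-4 6 0 30-8 8-10 4-24 20-21 10-14 12 0 3-1 2 0 10 4 8 2 7"/><path data-order="1" d="M107 407l-11-11-3-6 0-12 2-3 9-9 1-6 2-1 0-8"/><path data-order="2" d="M264 393l-1 18-2 2 0 4-1 2 0 4-2 2 0 4-1 2 0 18 1 1 0 5 5 7 0 5 1 1 0 3 2 2 1 6 5 4 0 2 15 13 0 3 3 6 0 8-2 0 0 4-6 8-4 9 0 9-2 1 0 5-1 1 0 8"/><path data-order="2" d="M341 390l-14 14-1 0-5 4-6 2-1 1-6 0-6-6-2-3 0-15-1-3-9-9-3-1-5 0"/><path data-order="2" d="M282 374l-3 1-13 14-2 4"/><path data-order="1" d="M344 365l0 22-3 3"/><path data-order="2" d="M434 356l-3 0-2-2-9 0-1-1-14 0-1 1-18 0-6 5-6 13-11 12-3 2-4 0-2 1-7 0-6 3"/><path data-order="1" d="M125 353l-17 0-1-2"/><path data-order="1" d="M236 353l3 4 3 12 3 3 3 6 12 12 1 0 3 3"/><path data-order="2" d="M107 351l-6-10-6-6 0-2-5-4 0-2-10-10-11-6-18-17-1 0-9-7"/><path data-order="1" d="M591 345l0-54-1-1 0-18 1-2 0-73"/><path data-order="2" d="M467 330l-18 18-2 0-4 5-9 3"/><path data-order="1" d="M321 321l0 5-7 10 0 2-11 12 0 1-21 23"/><path data-order="1" d="M36 303l3-6 0-3 2-1 0-6"/><path data-order="2" d="M41 287l-2-2 0-3-3-6 0-4-1-2 0-4-2-2 0-7-1-2 0-6-2-1 0-8-1-1 0-5-3-6-8-7-1-3 0-80"/><path data-order="1" d="M128 276l-5 0-6-3-13-13 0-2-6-7-2-5-3-3-1-4-9-12-3-6 0-3-3-5 0-3-3-4 0-3-9-18 0-3-3-6-15-21 0-3-2-2 0-7-6 0-1-2"/><path data-order="1" d="M395 272l4 6 0 1 8 8 6 1 1 2 5 0 1 1 8 2 7 4 3 0 9 5 21 21 0 6-1 1"/><path data-order="1" d="M192 254l-4-8 0-30-2-3-9-9-3-1-7 0-2-2-19 0-2-1-3 0-12-12 0-26"/><path data-order="1" d="M507 221l0-3-4-8 0-10 12-14 3-6 0-4 1-2 0-15 6-4"/><path data-order="1" d="M387 188l8 0 1 1 21 0 11-9 1 0 20-18 1 0 6-4 9-2 2-1 7 0 2-2 7 0 2-1 18 0 1 1 6 0 2 2 13 0"/><path data-order="2" d="M129 162l-3-6-4-4-2 0-6-6-6-3-3 0-1-2-5 0-1-1-35 0-1-2-8 0"/><path data-order="1" d="M230 159l-2-1-7 0-2-2-4 0-2-1-4 0-2-2"/><path data-order="2" d="M525 155l18-2 18-9 9 0"/><path data-order="2" d="M207 153l-7 0-2 2-7 1-5 3-3 0-4 3-3 0-5 3-4 0-2 2-4 0-2 1-19 0-2-1-6-2-3-3"/><path data-order="1" d="M225 153l-18 0"/><path data-order="2" d="M570 144l9 5 12 1"/><path data-order="2" d="M38 141l-6-1-2-2-13 0"/><path data-order="2" d="M54 138l-6 2-1 1-9 0"/><path data-order="1" d="M59 119l0 13-5 6"/><path data-order="1" d="M527 110l12 12 10 6 14 13 0 2 6 0 1 1"/><path data-order="1" d="M423 89l3-3 3-6 0-3 2-2 0-15 1-1 2-8 3-3 6-10 3-12 7-9 8 0"/><path data-order="1" d="M143 74l-8-17 0-12-1-1 0-20 3-4 0-3 1 0"/><path data-order="1" d="M290 35l0-18"/>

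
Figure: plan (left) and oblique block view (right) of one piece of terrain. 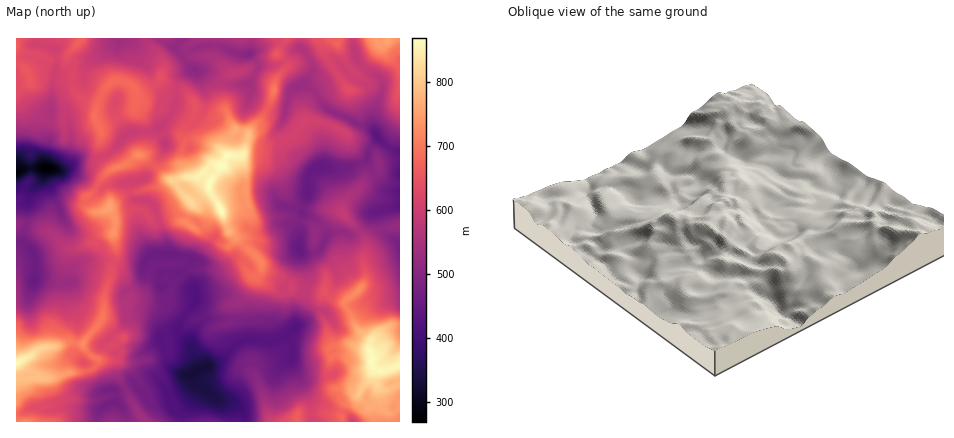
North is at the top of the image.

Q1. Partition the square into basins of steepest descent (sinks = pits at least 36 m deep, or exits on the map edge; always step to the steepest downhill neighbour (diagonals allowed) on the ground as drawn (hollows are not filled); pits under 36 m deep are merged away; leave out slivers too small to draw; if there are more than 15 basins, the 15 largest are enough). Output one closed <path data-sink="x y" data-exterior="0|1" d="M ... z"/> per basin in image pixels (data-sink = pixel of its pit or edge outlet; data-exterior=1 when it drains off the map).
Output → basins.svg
<path data-sink="198 370" data-exterior="0" d="M172 180l-4 0-12 7-28 6-19 13 7 16-3 12 3 24-4 8-8 30-1 20-20 28 2 6 7 7 4 1 2 4-6 7-4 2-20 2-14 5-32 0-4-2-2-6 0 52 326 0 3-16 7-4 7-8-11-6-13 0-5-14 0-12 3-6-4-6 5-4 16-2 20 6 0-10-15-14-10-24-15-4-6-6-4 2-24-4-12-11-20-9-3-8-32-30-9-24-8 2-4 4-2 8-4 5-6 2-6-3-4-6 6-12 0-4z"/><path data-sink="400 174" data-exterior="1" d="M328 38l-40 0-5 4-6 12 8 8 1 6-11 14-2 14-5 12-7 12-12 12-6 22-3 2-10-1-4 3-15 22-2 10 13 22 7 20 32 30 3 8 20 9 12 11 24 4 4-2 6 6 14 4 18-16 3-6-2-22 7-18 10-10 20-4 0-160-16-16-1-6 4-2-1-1-7 3 1 2-22 27-2 1-6-6-10 9-16-25 0-8z"/><path data-sink="48 168" data-exterior="0" d="M80 38l-64 0 0 186 20 2 18 10 10 11 9 3-4 2-2 16-6 12 1 26-8 18-2 20-2 3-12 3-22 14 2 12 4 2 32 0 14-5 20-2 8-5 2-6-13-10-2-6 20-28 1-20 8-30 4-8 0-12-3-10 3-14-7-16 19-13 28-6 14-7-28-25-4 0-12 9-12 5-10-9-4-12 1-16-2-6 33-15 4-10 14 8 10 2 3-3 1-8-6-5-18 3-10-14-12-4-6 1-7 7-9 19-2-4-12-4-9-11 0-26-5-6z"/><path data-sink="250 54" data-exterior="0" d="M286 38l-204 0-14 18 5 6 0 26 9 11 12 4 2 4 9-19 7-7 6-1 12 4 10 14 18-3 6 5-1 8-3 3-10-2-14-8-4 10-33 15 2 6-1 16 4 12 10 9 12-5 10-8 6-1 24 23 8 3 13-5-5-12 0-14 2-8 6-4 20 5 18 13 6-24 2-2 12 5 20-27 5-12 2-14 11-14-1-6-8-10z"/><path data-sink="34 280" data-exterior="0" d="M28 224l-12 0 0 139 22-13 12-3 2-3 2-20 8-18-1-26 6-12 2-16 4-2-9-3-20-17z"/><path data-sink="400 244" data-exterior="1" d="M400 226l-16 2-14 12-7 18 2 22-3 6-17 16 0 4 10 20 15 16 14-13 6-3 10 0z"/><path data-sink="352 422" data-exterior="1" d="M358 395l-13 11-3 8 0 8 33 0-1-14-6-1z"/>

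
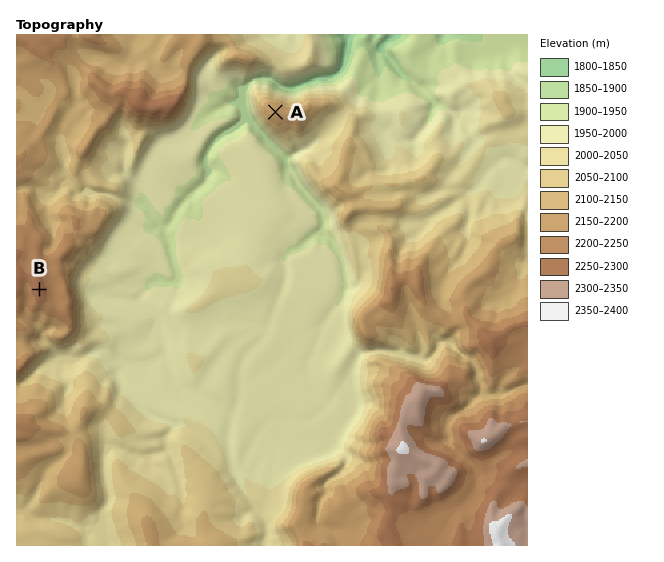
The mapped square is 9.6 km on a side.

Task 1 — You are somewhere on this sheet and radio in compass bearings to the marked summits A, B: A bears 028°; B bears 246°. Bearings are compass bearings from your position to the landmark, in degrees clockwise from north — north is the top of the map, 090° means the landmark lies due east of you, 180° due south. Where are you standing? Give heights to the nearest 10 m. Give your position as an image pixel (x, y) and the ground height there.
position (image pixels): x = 225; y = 207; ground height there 1960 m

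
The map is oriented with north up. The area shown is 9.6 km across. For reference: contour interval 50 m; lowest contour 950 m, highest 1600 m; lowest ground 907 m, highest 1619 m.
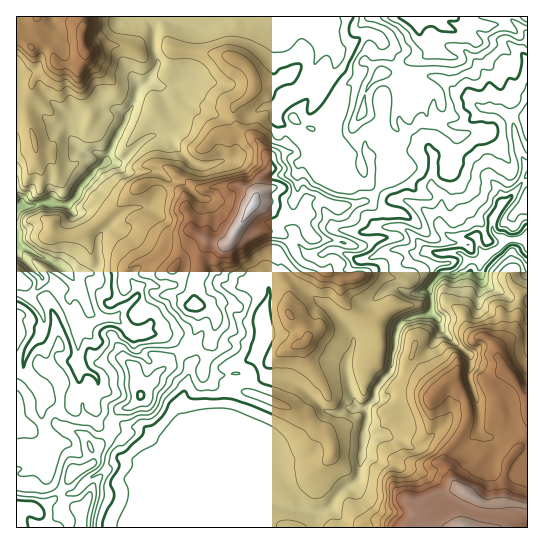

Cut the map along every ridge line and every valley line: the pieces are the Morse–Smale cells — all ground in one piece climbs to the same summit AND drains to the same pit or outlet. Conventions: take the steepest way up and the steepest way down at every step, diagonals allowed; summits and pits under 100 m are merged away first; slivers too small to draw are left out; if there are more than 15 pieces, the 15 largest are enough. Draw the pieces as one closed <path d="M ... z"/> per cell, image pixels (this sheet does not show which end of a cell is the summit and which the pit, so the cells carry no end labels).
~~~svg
<path d="M321 16l-168 1 0 25 4 24-8 15-10 8-3 10-23 44-6 19-14 11-24 31-4 1-24-2-12 4-7-2-6 4 1 214 16 6 10-1-2-21 6-10 10 6 13 0 3-5 6-13 0-42-3-25-7-20 9-9 9 14 1 7 6 6 21 3 18 13 33 4 8 5 8 11 13-18 2-8 2-11-4-9 0-19 6-17-1-13 6-17 13 4 10-1 25-39 5 0 24 13 18 0 3-2 1-13 5-3 9 0 14 6 8 2 29-7 5-5 2-5-10-5 4-6 0-14-3-10-3-3-16 4-14 0-6-3 4-6-2-18-18-20 24-50-2-12-19-20 5-6z"/><path d="M527 176l-11 15-16 15-7 12 0 12-11 3-5 4-27-1-28-28-17-8-14 0-13-9-8 9-29 7-8-2-14-6-9 0-5 3-1 13-3 2-18 0-24-13-5 0-25 39-10 1-13-4-6 17 1 13-6 17 0 19 2 3 2 9-4 16-14 19 8 10 0 12-12 34 6 13 13 13-11 10-8 0-23-9-12-9-16 0-13-8-2 3 0 13 8 6 2 13 6 5 12 4 14 17 16 7 14 1 7 5 23-13 18-4 8 1 23 22 16 6 33 7 18-4 10-15 20-15 5-48 3-7 0-16 8-9 1-9 15-18 8-45 8-7 24-6 1-14-3-10 10-14 15-2 15-13 12 0 5-5 9-4 10-11 23-1z"/><path d="M526 239l-21 1-10 11-9 4-5 5-12 0-15 13-15 2-10 14 3 10-1 14-24 6-8 7-8 45-15 18-1 9-8 9 0 16-3 7-5 48-6 6-11 5-13 19-18 4-33-7-16-6-23-22-14-1-18 7-14 10-16 7-5 6 0 21 355 1 1-287z"/><path d="M527 16l-116 0 10 21 8 8 2 6-5 5-20 7-12 9-13 1-12 12-4 8-2 18 14 5 17-1-1 8 7 11-3 17 6 14 0 6-5 5-11 4-10 10 14 10 14 0 17 8 28 28 27 1 5-4 11-2 0-13 7-12 16-15 12-16 0-8-8-13-9-36 17-23z"/><path d="M153 16l-71 0-1 6 3 5-3 6 0 8 4 14-7 13-5-3-15 0-3-3-3-13-13-10-8 8-6-7-9-2 1 170 24-5 24 2 4-1 24-31 14-11 6-19 23-44 3-10 10-8 8-15-4-24 2-15z"/><path d="M57 424l-13 3 3 4 0 11 5 5-3 19-33 8 1 54 155-1 0-21 5-6 14-6-5-5-17-2-16-7-14-17-12-4-6-5-1-11-5-6-5-2-8 8-11 5-6-12z"/><path d="M410 16l-88 0-2 7-4 4 7 10 9 6 5 10-2 14-22 39 2 5 16 18 2 18-5 6 7 3 14 0 16-4 3 3 3 10 0 14-4 6 8 4 28-18 0-6-6-14 3-17-7-11 1-8-17 1-13-3 0-15 5-13 12-12 13-1 12-9 20-7 5-5-2-6-8-8-6-16z"/><path d="M78 289l-9 9 8 27 0 37 6 7 10 4 4 5 2 12-6 12 3 8 17 9 6-10 14-4 6-6 28-37 12-9 1-3-4-7-10-7-33-4-18-13-21-3-6-6-1-7z"/><path d="M181 352l-14 10-34 43-11 3-6 5-3 4 1 3 12 7 16 0 12 9 23 9 8 0 11-10-13-13-6-12 12-35 0-12z"/><path d="M81 16l-64 0-1 21 9 3 6 7 8-8 13 10 3 13 3 3 15 0 5 3 7-13-4-14 3-15z"/><path d="M79 365l0 20-7 16-2 2-13 0-10-6-6 10 0 11 4 9 12-3 24 9 6 5 4 10 16-9 2-5-10-8-3-8-3-16 6-12-2-12z"/><path d="M19 423l-3 0 0 50 7 0 14-5 10 0 5-11 0-10-5-5-2-13-12 0z"/><path d="M527 96l-4 9-12 12 8 33 8 17z"/><path d="M98 411l-2 0 1 12 13 12 2-4 0-12z"/>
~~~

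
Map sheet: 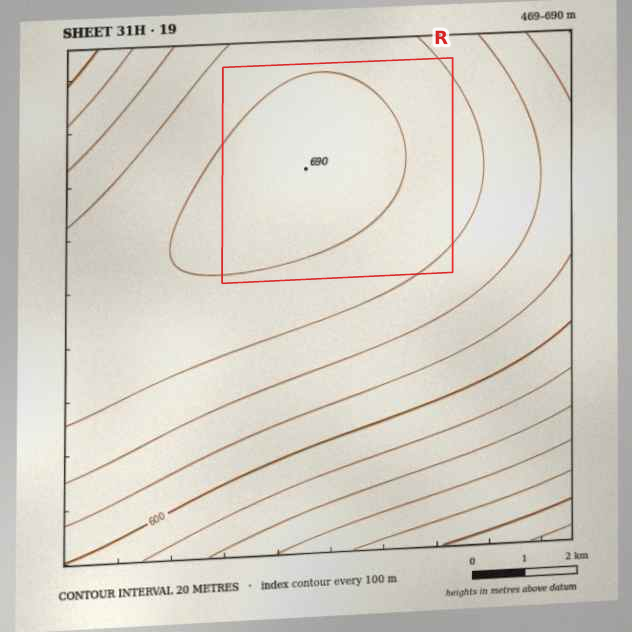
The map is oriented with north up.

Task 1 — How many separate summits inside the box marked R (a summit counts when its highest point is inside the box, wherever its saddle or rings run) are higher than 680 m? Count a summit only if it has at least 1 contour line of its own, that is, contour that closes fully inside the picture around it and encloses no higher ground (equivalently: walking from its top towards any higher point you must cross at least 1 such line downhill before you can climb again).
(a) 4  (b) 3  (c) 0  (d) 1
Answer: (d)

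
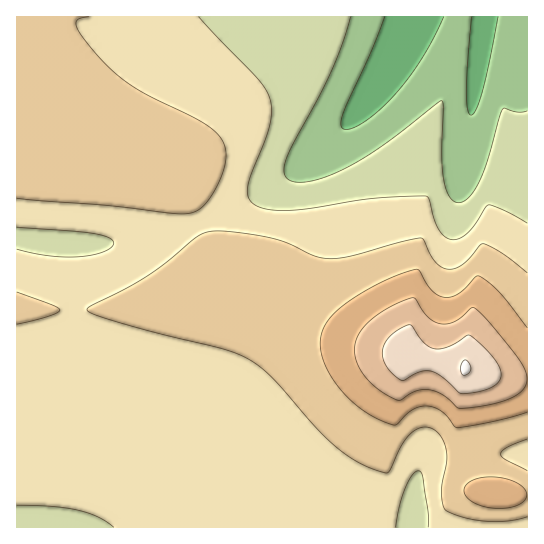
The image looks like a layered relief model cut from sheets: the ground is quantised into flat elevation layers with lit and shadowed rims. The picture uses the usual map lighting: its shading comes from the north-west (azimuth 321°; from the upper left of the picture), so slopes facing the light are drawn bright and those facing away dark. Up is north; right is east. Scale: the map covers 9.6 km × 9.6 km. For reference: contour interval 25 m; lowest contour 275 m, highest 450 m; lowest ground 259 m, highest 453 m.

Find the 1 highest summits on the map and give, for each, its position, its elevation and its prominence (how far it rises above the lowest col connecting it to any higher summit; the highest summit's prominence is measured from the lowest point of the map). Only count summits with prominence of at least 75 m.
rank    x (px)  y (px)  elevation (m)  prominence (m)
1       465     367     453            194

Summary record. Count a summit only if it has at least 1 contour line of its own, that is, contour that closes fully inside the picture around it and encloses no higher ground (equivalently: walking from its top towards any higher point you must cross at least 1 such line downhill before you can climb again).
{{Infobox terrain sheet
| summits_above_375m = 2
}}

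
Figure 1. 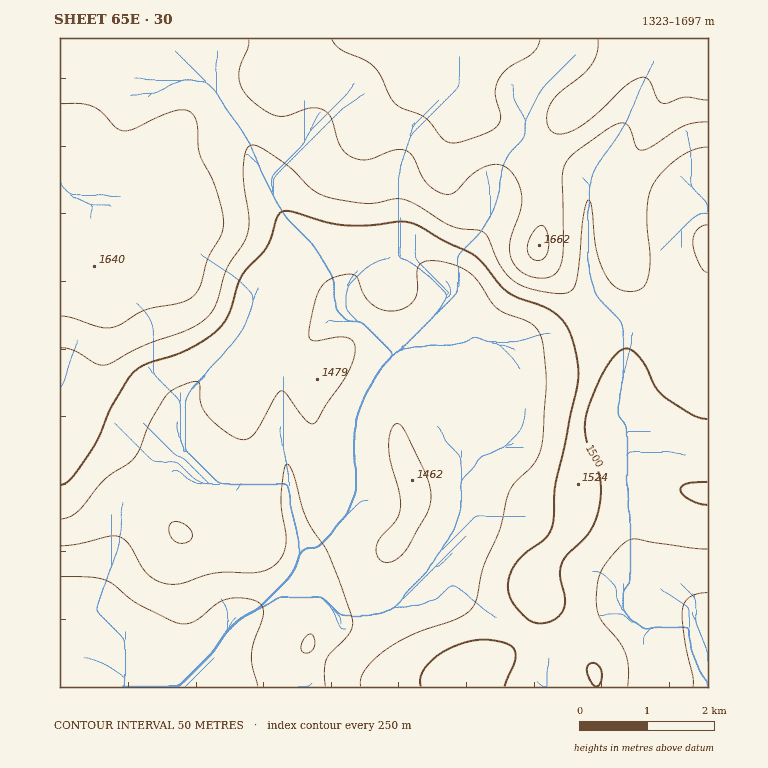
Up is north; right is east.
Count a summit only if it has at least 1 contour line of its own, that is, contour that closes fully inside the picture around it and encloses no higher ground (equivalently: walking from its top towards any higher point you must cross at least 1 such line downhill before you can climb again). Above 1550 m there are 1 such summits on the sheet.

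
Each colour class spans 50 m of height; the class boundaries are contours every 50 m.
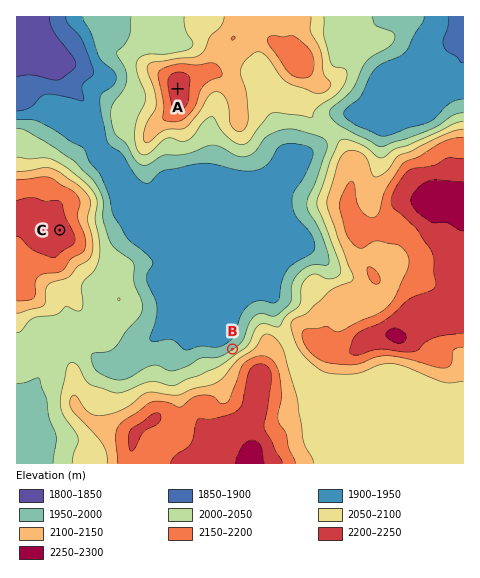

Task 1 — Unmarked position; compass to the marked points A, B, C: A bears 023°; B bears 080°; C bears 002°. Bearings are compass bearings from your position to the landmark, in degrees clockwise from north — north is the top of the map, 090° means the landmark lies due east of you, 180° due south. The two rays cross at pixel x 54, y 380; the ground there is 2020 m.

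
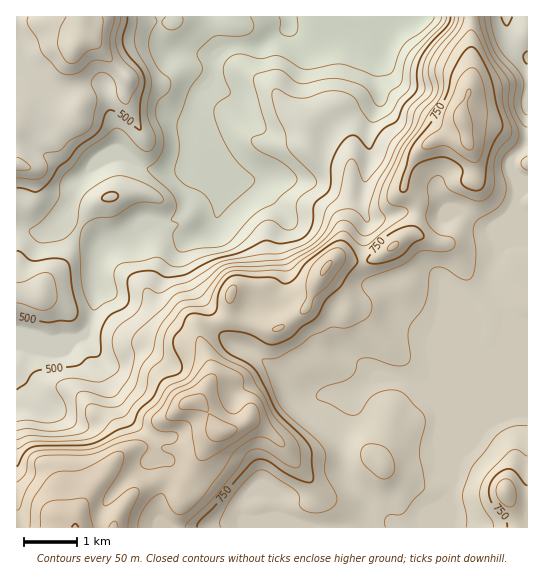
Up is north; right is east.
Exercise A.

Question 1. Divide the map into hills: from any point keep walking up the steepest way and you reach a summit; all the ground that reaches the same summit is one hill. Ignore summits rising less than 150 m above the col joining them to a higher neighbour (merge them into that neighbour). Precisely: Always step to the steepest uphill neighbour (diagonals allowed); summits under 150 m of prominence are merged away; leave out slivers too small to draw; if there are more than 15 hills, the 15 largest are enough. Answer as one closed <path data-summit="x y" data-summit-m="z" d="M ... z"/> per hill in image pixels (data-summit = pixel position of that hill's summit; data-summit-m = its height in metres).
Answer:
<path data-summit="75 527" data-summit-m="1002" d="M369 16l-209 1-1 18 2 8 6 8 6 2 25 0 17 4-3 21-16 20-1 16-6 16 0 23-4 16-4 2-26 0-13-4-16-11-12 0-8 3-9 4-17 15-9 24-21 26-7 4-27-2 1 298 432-1 3-12-3-20 3-6 3-27 45-108 7-37 14 6 7-1 0-183-17 22 0 8 6 12-1 24-10 14-16 10-31-18-17 5-19-4-21 0-21 7-14 0-4-10-2-12 10-40-3-16 1-15 11-25-1-42 2-21 0-7z"/><path data-summit="462 121" data-summit-m="870" d="M506 16l-137 1 12 14 0 7-2 21 1 42-11 25-1 15 3 16-10 40 2 12 4 10 14 0 21-7 21 0 19 4 17-5 31 18 22-16 5-15 0-17-6-12 0-8 14-16 3-7 0-81-7-5-10-11z"/><path data-summit="75 46" data-summit-m="683" d="M159 16l-143 1 1 212 26 3 7-4 21-26 9-24 17-15 9-4 8-3 12 0 16 11 13 4 26 0 4-2 4-16 0-23 6-16 1-16 16-20 3-21-17-4-25 0-6-2-6-8-2-8z"/><path data-summit="506 491" data-summit-m="833" d="M509 316l-2 1-7 37-45 108-3 27-3 6 3 14-2 19 78-1 0-204-11-2z"/>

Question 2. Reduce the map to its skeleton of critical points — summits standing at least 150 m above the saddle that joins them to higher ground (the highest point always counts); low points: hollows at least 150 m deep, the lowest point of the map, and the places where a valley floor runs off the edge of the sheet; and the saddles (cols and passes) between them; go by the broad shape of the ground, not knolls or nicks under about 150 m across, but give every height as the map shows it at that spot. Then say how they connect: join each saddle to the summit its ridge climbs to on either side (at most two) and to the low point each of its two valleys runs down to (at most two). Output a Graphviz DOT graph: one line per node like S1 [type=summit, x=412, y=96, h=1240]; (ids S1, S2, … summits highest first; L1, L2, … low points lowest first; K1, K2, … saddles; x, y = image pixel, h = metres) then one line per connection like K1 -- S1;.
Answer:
graph terrain {
  S1 [type=summit, x=75, y=527, h=1002];
  S2 [type=summit, x=506, y=491, h=833];
  S3 [type=summit, x=74, y=46, h=683];
  L1 [type=low, x=289, y=17, h=290];
  L2 [type=low, x=527, y=58, h=493];
  K1 [type=saddle, x=447, y=493, h=640];
  K2 [type=saddle, x=17, y=229, h=453];
  K1 -- S1;
  K1 -- S2;
  K1 -- L2;
  K2 -- S1;
  K2 -- S3;
  K2 -- L1;
}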